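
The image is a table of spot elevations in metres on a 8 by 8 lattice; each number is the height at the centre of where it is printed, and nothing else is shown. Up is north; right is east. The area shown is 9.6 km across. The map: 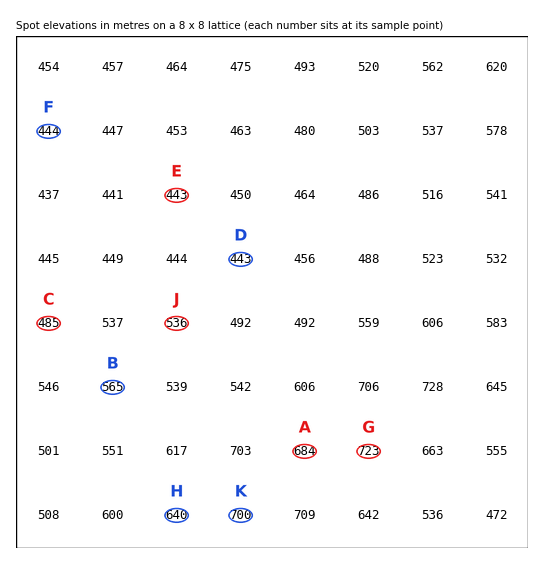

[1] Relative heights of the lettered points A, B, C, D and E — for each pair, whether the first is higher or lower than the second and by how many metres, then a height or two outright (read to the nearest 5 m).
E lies lower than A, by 240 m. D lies lower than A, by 240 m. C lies lower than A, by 200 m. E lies lower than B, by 120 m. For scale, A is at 685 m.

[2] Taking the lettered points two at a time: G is above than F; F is below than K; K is above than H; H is above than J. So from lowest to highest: F J H K G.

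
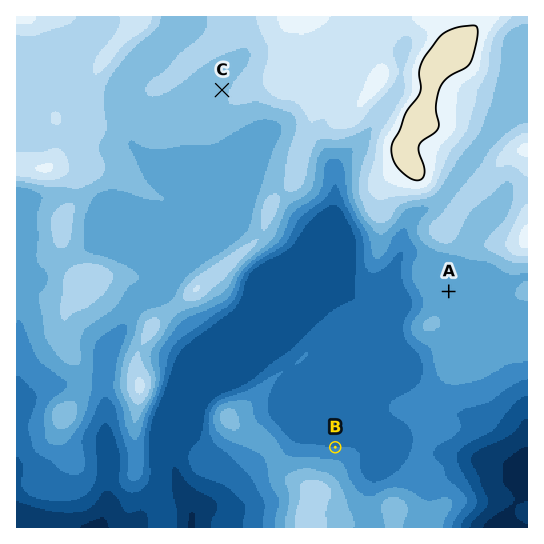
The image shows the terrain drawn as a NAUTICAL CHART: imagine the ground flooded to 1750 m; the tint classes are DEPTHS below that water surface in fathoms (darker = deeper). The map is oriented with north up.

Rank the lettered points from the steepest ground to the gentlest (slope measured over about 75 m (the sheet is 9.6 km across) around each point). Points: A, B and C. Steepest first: B C A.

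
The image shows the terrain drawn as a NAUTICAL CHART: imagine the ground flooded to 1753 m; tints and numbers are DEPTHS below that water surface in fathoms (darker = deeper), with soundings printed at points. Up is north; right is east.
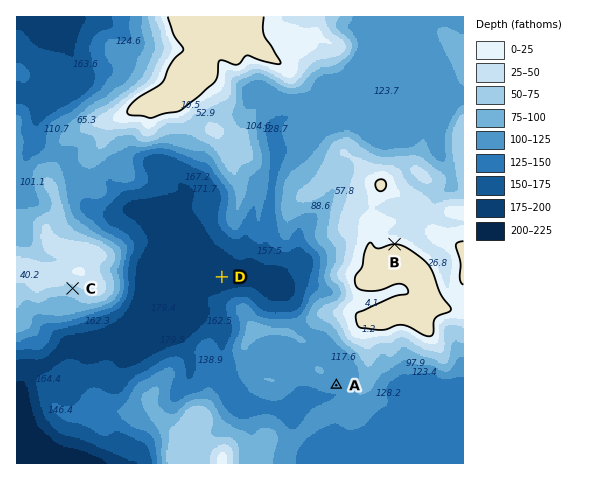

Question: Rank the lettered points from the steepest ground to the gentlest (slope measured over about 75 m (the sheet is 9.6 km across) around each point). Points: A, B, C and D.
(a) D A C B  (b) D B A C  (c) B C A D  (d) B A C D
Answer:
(c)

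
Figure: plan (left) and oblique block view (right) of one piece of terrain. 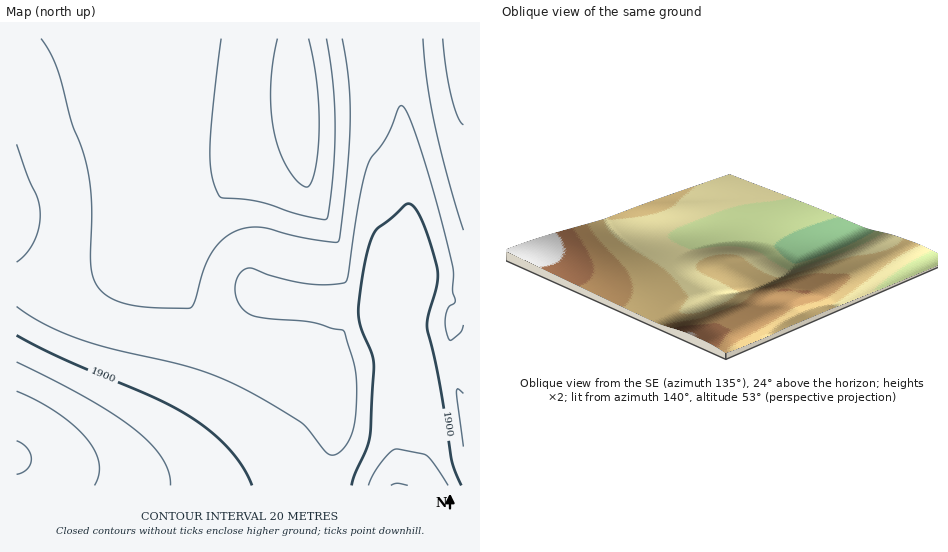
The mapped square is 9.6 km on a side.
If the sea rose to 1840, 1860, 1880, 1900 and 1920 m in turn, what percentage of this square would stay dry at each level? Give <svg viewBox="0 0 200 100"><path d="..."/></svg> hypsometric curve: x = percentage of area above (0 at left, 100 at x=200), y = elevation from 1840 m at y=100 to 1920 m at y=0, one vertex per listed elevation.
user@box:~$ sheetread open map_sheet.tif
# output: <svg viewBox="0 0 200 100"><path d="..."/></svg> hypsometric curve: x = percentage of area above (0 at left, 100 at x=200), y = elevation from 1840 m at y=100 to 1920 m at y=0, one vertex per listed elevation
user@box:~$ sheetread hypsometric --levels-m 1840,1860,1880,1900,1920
<svg viewBox="0 0 200 100"><path d="M179 100l-45-25-57-25-36-25-27-25"/></svg>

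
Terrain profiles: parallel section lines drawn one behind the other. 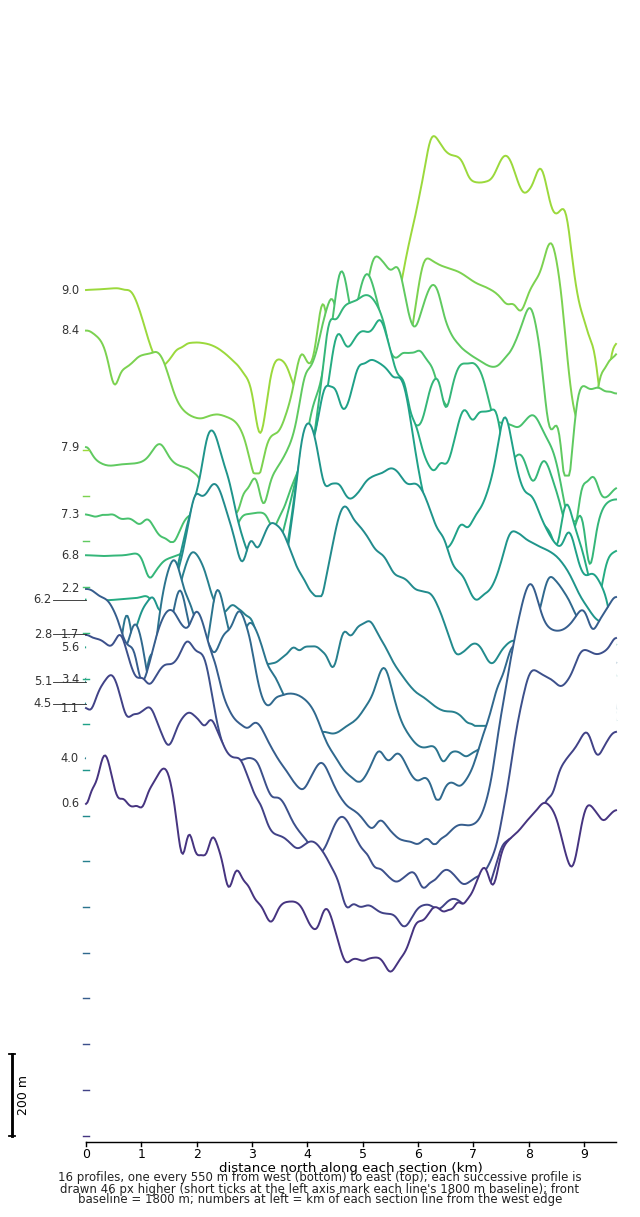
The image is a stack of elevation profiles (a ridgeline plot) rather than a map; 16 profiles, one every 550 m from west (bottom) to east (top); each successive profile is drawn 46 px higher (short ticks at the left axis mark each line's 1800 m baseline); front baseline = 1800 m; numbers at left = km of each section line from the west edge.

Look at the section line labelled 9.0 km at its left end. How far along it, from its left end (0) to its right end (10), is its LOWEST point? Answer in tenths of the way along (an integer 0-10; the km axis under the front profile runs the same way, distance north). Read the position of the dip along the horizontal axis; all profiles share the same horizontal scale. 3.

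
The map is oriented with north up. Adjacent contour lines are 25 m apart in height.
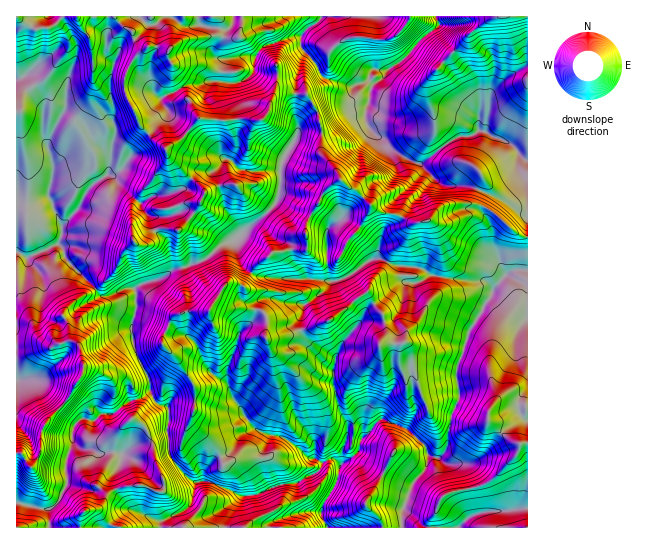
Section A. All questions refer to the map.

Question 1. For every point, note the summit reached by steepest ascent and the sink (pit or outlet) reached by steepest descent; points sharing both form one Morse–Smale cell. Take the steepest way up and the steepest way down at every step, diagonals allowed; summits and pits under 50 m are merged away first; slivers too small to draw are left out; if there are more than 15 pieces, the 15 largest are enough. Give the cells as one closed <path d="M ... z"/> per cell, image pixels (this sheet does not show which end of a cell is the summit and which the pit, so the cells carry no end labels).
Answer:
<path d="M234 240l-13 5-19 16-28 8-16 11-17 4-6 5 1 21-5 19 2 16 16 34 2 14 4 8 13 6 1 14-2 10 2 23 17 22 12 7 5-2 1-10 10-11 13-5 8-8 5-12 14-7 13 7 19 4 25 20 11 4 12-4 7 6 7-40-11-22-4-17 0-16-6-3-12-14-15-24 0-11 4-13 19-13 8-10-18-3-38 0-18-3-16-11z"/><path d="M50 199l-5 0-11 5-18 1 0 297 26 7 7 0 8-5 10-19-2-20 7-19 0-13 3-8 7-6 13 1 7-7 12 0 11-9 16-5 10-8-2-12-13-25-4-16-1-9 5-19-1-21-8-1-17 8-8 0-33-33-8-17-2-1 2-8 0-12z"/><path d="M317 112l-8 4-10 10-2 9-14 24-3 11 0 20-5 15-40 36 4 18 7 10 16 8 73 4 16-6 16-14 6-2 8 0 13 6 27 3 13 8 36 5 16 0 7 8 7-7 5-8-13-29 0-16-8-15 1-5-2-2-8-3-32 1-14 15-10 3-8 0-13-8-13-2-10-4-20-20-5-1-10-9-5-10-12-14-2-28z"/><path d="M527 271l-13 0-14 10-32 52-12 38 3 30-8 16-4 32-8 8-10-1-5 15-11 11-10 28-1 18 126-1z"/><path d="M433 275l-15 8-20 1-13 13-14 8-32 45-6 17 0 19 6 21 9 18-1 14-4 10 0 14 16-12 2-12 21-20 25 10 18 17 4 10 10 1 8-8 4-32 8-16 0-14-3-9 1-13 6-11 5-21 25-43-7-9-28-1z"/><path d="M527 16l-90 0 2 10-13 9-21 24-15 9-6 9-12 9-7 25 0 10 4 8 21 20 28 15 5-1 31-24 7-3 10 0 7-5 8 1 23 11 16 17 2 0z"/><path d="M127 16l-111 1 0 186 18 1 11-5 5 0 12 28 17-18 8-18 10-10 9-5 3-6 6-44-3-4 0-21-3-11 4-28-6-7 0-20z"/><path d="M217 169l-6 3-10-1-6 3-10 14-19 7-13 1-11 7-13-8-16-19-8 0-18 15-8 18-18 18-2 18 5 6 1 7 37 38 8 0 17-8 8 0 6-4 17-4 16-11 31-9 16-15 12-4 8-8-17-27z"/><path d="M254 69l-5 8-11 6-31-2-5 3-12 0-28 13-1 5 6 7-2 6-29 30-13 24-12 6 18 20 13 8 11-7 13-1 19-7 10-15 6-2 13 0 11-12 8 2 6 8 40 2 6-17 12-19 0-13-2-5 1-23-18-2-4 3 3-20-14 0z"/><path d="M150 392l-9 7-16 5-11 9-12 0-7 7-13-1-7 6-3 8 0 13-7 19 2 20-10 18-9 7 2 18 109 0 4-8 22-9 6-6 5-22-10-7-14-17-4-12-1-16 2-10-1-14-10-3z"/><path d="M254 428l-14 7-5 12-8 8-16 8-7 8-1 10-6 2-2 3-4 19-6 6-22 9-3 5 1 3 166-1-6-12 0-5 16-29 3-18-6-4-11 4-12-4-25-20-19-4z"/><path d="M171 16l-6 0-11 9-5 0-10-9-10 0-15 11-7 8 0 20 6 7-4 28 3 11 0 21 3 4-6 49 5 0 9-6 13-24 29-30 2-6-6-7 1-5 28-13 34-3 0-14 4-8-11-2-1-8 11-19-25-5-16 2z"/><path d="M367 104l-34 3-16 6 4 14 0 26 24 31 10 5 20 20 10 4 13 2 13 8 18-3 12-13 8-3 26 0 10 4 2-2 6-11-27-10-25-1-20-20-7-1-24-14-23-24-2-14z"/><path d="M382 419l-21 20-2 12-19 15-3 15-16 29 0 5 6 13 74-1 3-21 9-24 14-16 1-13-3-7-18-17z"/><path d="M435 16l-113 0-7 8-10 6-4 5-1 8 3 7 12 12 8 15 24 8 8 0 12-4 7-12 12 2 19-12 21-24 13-9z"/>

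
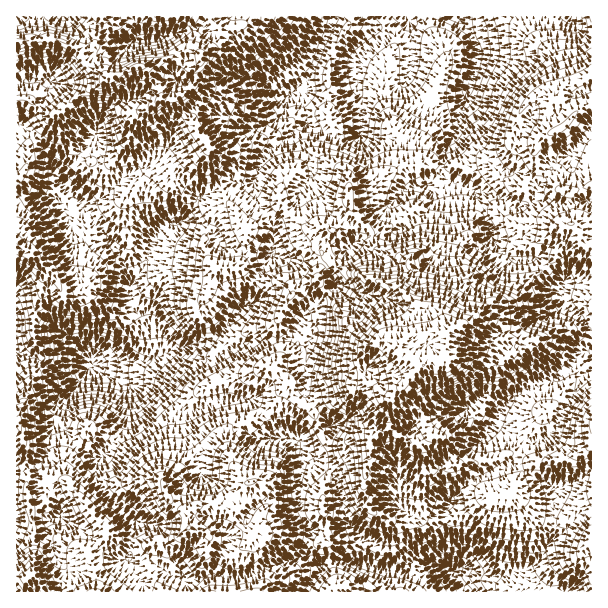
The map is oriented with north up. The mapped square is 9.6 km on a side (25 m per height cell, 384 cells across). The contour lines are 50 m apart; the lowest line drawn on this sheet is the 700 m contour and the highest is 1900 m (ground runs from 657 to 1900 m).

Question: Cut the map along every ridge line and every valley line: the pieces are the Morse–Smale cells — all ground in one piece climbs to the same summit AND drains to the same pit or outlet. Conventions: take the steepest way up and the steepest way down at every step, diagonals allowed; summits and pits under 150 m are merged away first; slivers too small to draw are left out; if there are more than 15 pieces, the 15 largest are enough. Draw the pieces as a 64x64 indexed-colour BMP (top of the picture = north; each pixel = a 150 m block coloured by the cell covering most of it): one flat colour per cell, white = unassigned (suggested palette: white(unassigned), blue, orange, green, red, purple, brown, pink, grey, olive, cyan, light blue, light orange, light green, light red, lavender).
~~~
<image width="64" height="64" href="data:image/bmp;base64,Qk12CAAAAAAAAHYAAAAoAAAAQAAAAEAAAAABAAQAAAAAAAAIAAATCwAAEwsAABAAAAAAAAAA////ALR3HwAOf/8ALKAsACgn1gC9Z5QAS1aMAMJ34wB/f38AIr28AM++FwDox64AeLv/AIrfmACWmP8A1bDFAJmZmZmZmZlVVVVVVVqqqqqiIiIiIiIiIiIiIiIiIiIimZmZmZmZmVVVVVVVWqqqqqIiIiIiIiIiIiIiIiIiIiKZmZmZmZmVVVVVVVVaqqqqqiIiIiIiIiIiKIiIIiIiIpmZmZmZmZVVVVVVVVqqqqqiIiIiIiIiIoiIiIiIIiIimZmZmZmZlVVVVVVVWqqqqiIiIiIiIiIiiIiIiIiCIiKZmZmZmZmVVVVVVVVVqqqqIiIiIiIiIiKIiIiIiIIiIpmZmZmZmZVVVVVVVVVaqqqiIiIiIiIiIoiIiIiIiIIimZmZmZmZlVVVVVVVVVqqqiIiIiIiIiIiiIiIiIiIiCKZmZmZmZmVVVVVVVVVWqqqIiIiIiIiIiKIiIiIiIiIgpmZmZmZlVVVVVVVVVVaqqoiIiIiIiIiIoiIiIiIiIiImZmZmZlVVVVVVVVVVVqqoiIiIiIiIiIiKIiIiIiIiIiZmZmZmVVVVVVVVVVVqqqiIiIiIiIiIiIiiIiIiIiIiJmZmZmVVVVVVVVVVVqqqqIiIiIiIiIiIiIoiIiIiIiIyZmZmZVVVVVVVVVVWqqqoiIiIiIiIiIiIiIiiIiIiIjMyZmZlVVVVVVVVVWqqqqiIiIiIiIiIiMyIiIoiIiIiMzJmZkzVVVVVVVVVaqqqqIiIiIiIiIiMyIiIiKIiIiIzMyZkzM1VVVVVVVVqqqqoiIiIiIiIiIzIiIiIiKIiIjMzJkzMzNVVVVVVVqqqqIiIiIiIiIjMzMiIiIiIiKIiMzMkzMzM1VVVVVVVaqqIiIiIiIiIjMzMzMiIiIiIoiIzMyTMzMzVVVVVVVVVVoiIiIiIiIiMzMzMzIiIiIiKIjMzMMzMzNVVVVTNVVVUyIiIiIiIiIzMzMzMyIiIiIoiMzMzDMzMzVVVTMzMzMzMiMzIiIiIzMzMzMzIiIiIiKIzMzMMzMzVVVTMzMzMzMzIzMzMyIzMzMzMzMyIiIiIojMzMzDMzMzMzMzMzMzMzMzMzMzMzMzMzMzMzIiIiIiKMzMzMwzMzMzMzMzMzMzMzMzMzMzMzMzMzMzMiIiIiIizMzMzGYzMzMzMzMzMzMzMzMzMzMzMzMzMzMiIiIiIiLDMzMzZmZmREMzMzMzMzMzMzMzMzMzMzMiIiIiIiIiIjMzMzZmZmZEREQzMzMzMzMzMzMzMzMzMyIiIiIiIiIiMzMzZmZmZkREREQzMzMzMzMzMzMzMzMzIiIiIiIiIiIzNmZmZmZmREREREMzMzMzMzMzMzMzMRESIiIiIiIiImZmZmZmZmZERERERDMzMzMzMzMzMzMRERESIiIiIiIiZmZmZmZmZEREREREQzMzMzMzMzMzMxERER4iIiIiIiJmZmZmZmZkREREREREMzMzMzMzMzMzERERHu7iIiIiImZmZmZmZmRERERERERDMzMzMzMzMzEREREe7u4iIiIiZmZmZmZmZEREREREREMzMzMzMzMzERERERHu7iIiIiJmZmZmZmZEREREREREQzMzMzMzMzMRERERER7u7iIiImZmZmZmZkREREREREREMzMzMzMzMxEREREREe7u4iIiZmZmZmZmREREREREREQzMzMzMzMxERERERERHu7uIiJmZmZmZmRERERERERERDMzMzMzMxERERERERERHu7iImZmZmZmREREREREREREQzMzMzMzERERERERERERHuIrZmZmZmRERERERERER0QzMxERMzERERERERERERER4rtmZmZmZERERERERERHdDMxERETERERERERERERERERu2ZmZmZERERERERERHdxExERERERERERERERERERERG7ZmZmZEREREREREREd3EREREREREREREREREREREREbtmZmZEREREREREREd3cREREREREREREREREREREREbu2ZmZEREREREREREd3dxEREREREREREREREREREREbu7ZmZERERERERERER3d3EREREREREREREREREREREbu7tmZkRERERERERERHd3cREREREREREREREREREREbu7u2ZkREREREREREREd3d3ERERERERERERERERERERu7u7ZmREREREREREREd3d3dxERERERERERERERERERG7u7tmRERERERERERER3d3d3cREREREREREREREREREbu7u2RERERERERERER3d3d3d3ERERERERERERERERG7u7u7RERERERERERER3d3d3d3dxEREREREREREREREbu7u7tERERERERERER3d3d3d3d3ERERERERERERERERu7u7u0RERERERERERHd3d3d3d3cREREREREREREREREbu7u7RERERERERERER3d3d3d3cRERERERERERERERERERu7tEREREREREREREd3d3d3d3ERERERERERERERERERERu0RERERE1ERERER3d3d3d3dxERERERERERERERERERERRERERN3d3dRERHd3d3d3d3ERERERERERERERERERERFERERN3d3d3dRER3d3d3d3dxEREREREREREREREREREURERP/d3d3d3dREd3d3d3d3ERERERERERERERERERER//T///3d3d3d3UR3d3d3d3cRERERERERERERERERERH//////d3d3d3dREd3d3d3d3EREREREREREREREREREf/////93d3d3dREd3d3d3d3cRERERERERERERERERER"/>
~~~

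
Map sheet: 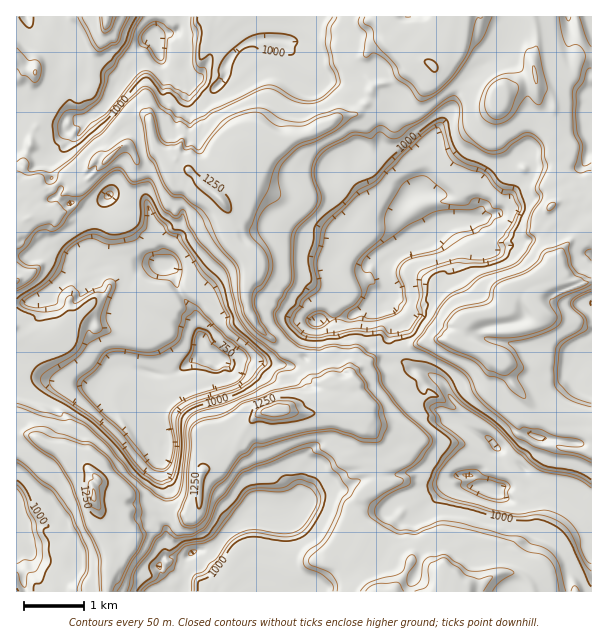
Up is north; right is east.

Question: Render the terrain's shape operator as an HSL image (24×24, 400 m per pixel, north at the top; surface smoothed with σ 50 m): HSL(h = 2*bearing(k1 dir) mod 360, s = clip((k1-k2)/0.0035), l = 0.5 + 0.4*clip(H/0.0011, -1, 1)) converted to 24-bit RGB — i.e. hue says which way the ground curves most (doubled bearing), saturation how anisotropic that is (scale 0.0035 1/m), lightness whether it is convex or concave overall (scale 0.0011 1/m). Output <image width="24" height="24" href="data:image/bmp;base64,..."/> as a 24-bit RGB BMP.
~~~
<image width="24" height="24" href="data:image/bmp;base64,Qk32BgAAAAAAADYAAAAoAAAAGAAAABgAAAABABgAAAAAAMAGAAATCwAAEwsAAAAAAAAAAAAARB+vo32HJWe5/6Z32phjCBbVMYxsEN3hvYmif36Cf3+Cg2p5WiQiYsdVNZ9by5NRSBE8w56GktHQ1njhU2PEc5qcV8iGWNJjLyJFx7WBJhtE2e1057G1FWxv9NkKDy0GPuANp4ybf4KLPlCY3tX2i4KUgIF+bXx6PaTBgN5WcSc0Z3JMjqRYhrnCuDiMG85NTydmqMiJYBpvruGimLiJ7UvguwDVze+4ADcjaegb3rkaGBWesBd/1JOQhKOXWcLZGyzAu5PahqDRRIvWe0fixTmlndzDiCyG0hfXdytkHofWnf5zxcmELmGpCQvx++DQIRCjGWVLe3lla3pph6IUSt0+265lGSYNf4dvK8pNctgVZbnlsgY0kpYoeEIyfW11rtILJObqDdDN/u6nxe/dJivCIAQv+uvR612ZBh95LODKKyC7LNuKYWscv7ls5H/QHLNzc5gTfYcGMAsDG9kshGJZVEMhfSEXKuPXEKzMldvDt/SzS1ibOQ8pDQso8+3GyZCinB3ybLoOK3sjaCRVkNepeotvmHV942Vc6RMpI2W3g8jRkClcvz0Nd372TW//SLv7g9rtTu+es85vdiRYck9qDww09fPWiYCXwHar4CJl2EDpFOTvWbYZuuZoNrCnrN7LVXf2uyLgXBEvy5osNPz5U+ioPac2O9iSL8x7st5ZbBcydEdTfHuCCZy1tN6/sn3hz5r55cz/qr37Z2Osgoifr8ylQKjmmA4wikcAchVDwyXQmd3DdqGrgpqckr3Vlq9OZXkXoH0PWi9NgYSFfYKKVoBdK1wZKmUaZ1Yovn0psjsQ1Ivcj4qxc+xhhg1WeKGg2AjdQwW0suN5icckVnCVStFNUCsmoHZ6zFSgJs1DHKxUTkcjZGYhaKo8E7hOMQITZ3UEXU0BqfwqJr9kweA797GEWCZ0gjkvgBQ0XcUPaOfX2fLvST6DyMwldHV7c4KJiISN1363RSzhkZ7at7Taa960QQFd0hxllDhozP/kYu/bJ0K36UDn7UnAPUzjnzX8zqb/tujrLcyR8gA2mLkjxoQZIZ9bIsbflj7H35fLK9SBbGt7g39+y6mXLgZ0EDXZ2//M54sAVzwFBjMArPEAFTIFmgw3ehKLbu8i76S2xXzngaFKrW++aqbiOpT3OoIGCzoeUrYZ/oyTQU6HiKCvnV7RnFa+JBNV//fMIqKC1zPzIanCpYSfUVPfJCdZFbksZ91GwM4SlRGs7s7oqXl+zjhh/zu9/1jwnC3zSWdxcYRinIlnQmQYKw4I2BMZFpGfn+CBXWjlJ0Tjxr8craeATYIfHTN0s+32iHrtK93AFLxcnDsd81W14ubAFZqpe58gtYk1QROff2Eofrcwdj/QIgaU4784i+rEhM+Mli6Hz68d2ocyanF+2oqyKoxlLVIdM2Yf0XOisUawwcsYVLMC488/qTVzvoW1s7LoJm20iZnFxKDCUQCEKfznIMMYmdJ3zbOBKkNN03WLvt0PHGZCkZB8rVC2wVqhT2s0KDMNSV8LDXs+75+siJxig3l2hol94CiR6ERMBU8vyH0oNQBI+LBrfeXfbt7Kn3eAX4S/X3GKamXr4YnFGGkrtrFOS31rskvEv7LeRS61FaKcBvQaz7eBfoGGS+G/Uwm21orO+ou4DaPLCA/Dq9+kcLKcgG1yhIF/yplyN19crq4UgXh70aLKFsZgV1CfbZ+ngzUvGMaeh7+sIkxx0r6PMMuctl0/UrCHEGGx9Zrc2nz/J6T/Pe/vIAWIzZ6mhICDpoaY5ETpznsRG24cYmwtz0k6E3s0NiFW53d33ehcT94fCyIots6ZItXkh4lzx5k4CiwHEZo33XWSr/+cHY7ONBK3Umvryq/ZhrzHMSu26a7+2rv/jpTegI3J6pHJAkhJdeOTvjxYOtA9bZPPl6F/Rh+lfX5mpXyPuY/XAIJTFtii7/vHVgzJqRHELY4dnrwM33qnMazYDG2K1U0woWd1bHp4pjVF88owF6+JZ2vg1qm8MJS0XK2VmSGLvO6SN1J+fXuC4WBTCzst//UkcSA8CyJC2thiZoNYeH0qelZaXUxzvMomd41tfSVrjNao2avDFZZ3MoNZ0WJN6qF3WUZ51DPHbDOohlyBeFx79HhQDrldBqSp4TNZij/tZ5uGbY9tb41tiGtzPy5mxNWnrTqfaNStgJGIin983oyRNGJmY3J41NdjWG6NiM/IdVGehHuAcSeC//nE0JpiBwssHdos6M0lhoSAinqGjGyPdY2IMU9w0a2TYjPJk76VfIC9lHyMuKWOOlCVbHd8jppuVrB0zion"/>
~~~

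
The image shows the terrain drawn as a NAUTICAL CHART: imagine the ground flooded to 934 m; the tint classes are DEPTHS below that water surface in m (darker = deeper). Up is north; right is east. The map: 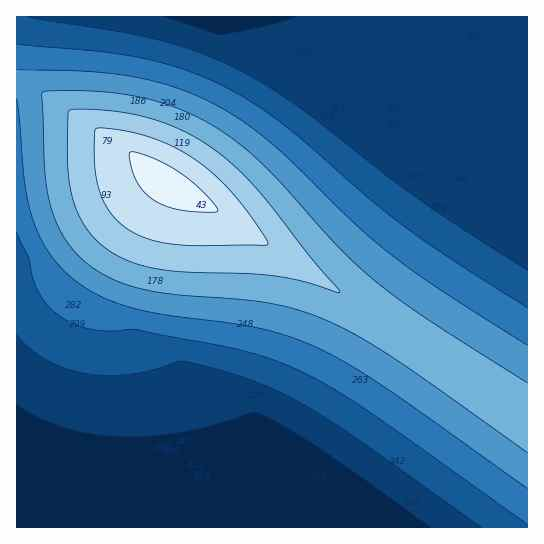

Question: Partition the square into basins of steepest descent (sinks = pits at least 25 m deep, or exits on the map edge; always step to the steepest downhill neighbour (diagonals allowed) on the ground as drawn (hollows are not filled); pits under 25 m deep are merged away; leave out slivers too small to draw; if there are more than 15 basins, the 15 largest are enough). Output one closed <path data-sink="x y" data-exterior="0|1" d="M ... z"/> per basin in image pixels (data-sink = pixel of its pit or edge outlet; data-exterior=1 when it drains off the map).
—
<path data-sink="17 527" data-exterior="1" d="M18 77l-2 1 1 450 511-1-1-110z"/><path data-sink="194 17" data-exterior="1" d="M527 16l-510 0-1 61 6 2 97 68 408 270z"/>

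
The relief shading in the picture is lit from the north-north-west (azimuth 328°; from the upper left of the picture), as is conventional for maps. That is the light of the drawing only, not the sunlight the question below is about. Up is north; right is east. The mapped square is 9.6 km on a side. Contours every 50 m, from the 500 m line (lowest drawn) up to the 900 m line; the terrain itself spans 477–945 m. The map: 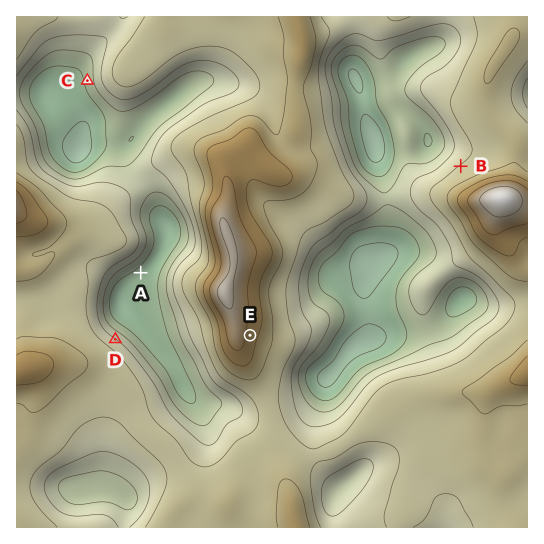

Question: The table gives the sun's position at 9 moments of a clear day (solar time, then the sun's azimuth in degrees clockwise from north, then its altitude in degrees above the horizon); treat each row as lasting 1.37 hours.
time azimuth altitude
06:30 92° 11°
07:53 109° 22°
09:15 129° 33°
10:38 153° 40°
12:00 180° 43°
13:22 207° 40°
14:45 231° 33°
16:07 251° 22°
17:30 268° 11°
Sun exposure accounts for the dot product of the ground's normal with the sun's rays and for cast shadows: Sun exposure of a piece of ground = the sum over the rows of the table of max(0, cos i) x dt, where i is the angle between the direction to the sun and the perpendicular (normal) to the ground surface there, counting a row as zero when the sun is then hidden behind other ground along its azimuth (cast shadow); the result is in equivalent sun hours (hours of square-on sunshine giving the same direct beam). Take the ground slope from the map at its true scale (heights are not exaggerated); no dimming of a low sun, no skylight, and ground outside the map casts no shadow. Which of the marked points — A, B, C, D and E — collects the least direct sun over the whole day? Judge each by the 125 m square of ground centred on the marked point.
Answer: D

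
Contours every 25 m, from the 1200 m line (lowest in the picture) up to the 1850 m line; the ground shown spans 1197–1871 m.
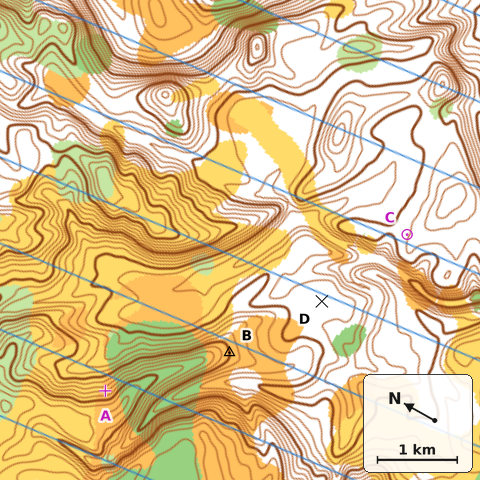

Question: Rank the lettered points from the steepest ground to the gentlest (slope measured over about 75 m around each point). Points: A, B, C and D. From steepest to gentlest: A B C D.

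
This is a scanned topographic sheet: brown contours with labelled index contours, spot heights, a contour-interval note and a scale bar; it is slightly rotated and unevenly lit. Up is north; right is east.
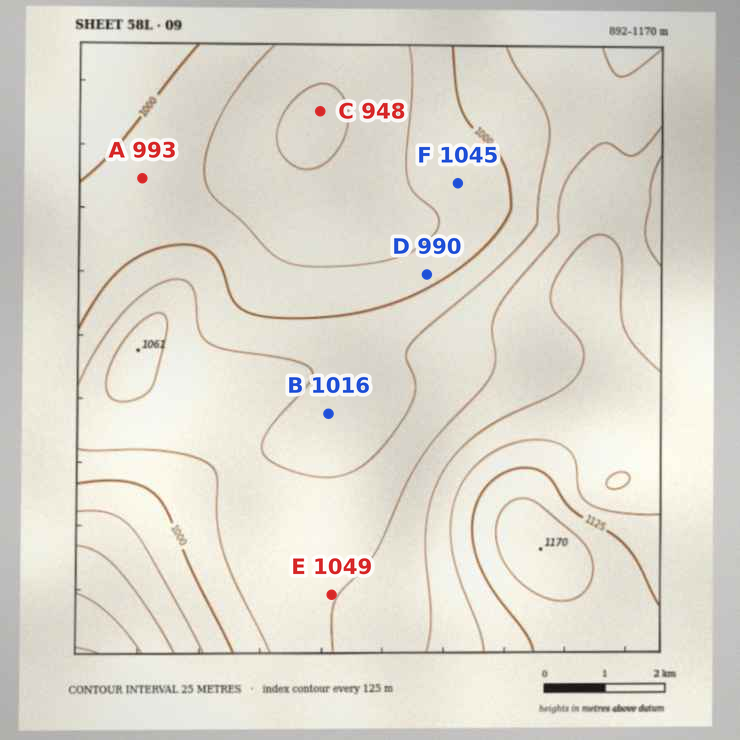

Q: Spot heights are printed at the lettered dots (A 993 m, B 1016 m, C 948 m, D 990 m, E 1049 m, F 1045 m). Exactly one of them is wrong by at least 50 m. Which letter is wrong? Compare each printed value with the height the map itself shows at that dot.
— F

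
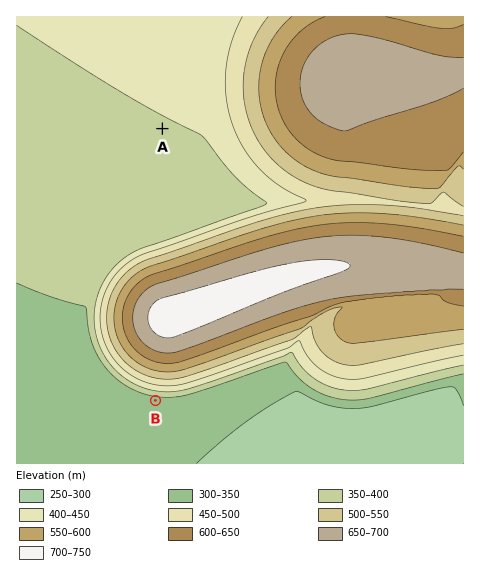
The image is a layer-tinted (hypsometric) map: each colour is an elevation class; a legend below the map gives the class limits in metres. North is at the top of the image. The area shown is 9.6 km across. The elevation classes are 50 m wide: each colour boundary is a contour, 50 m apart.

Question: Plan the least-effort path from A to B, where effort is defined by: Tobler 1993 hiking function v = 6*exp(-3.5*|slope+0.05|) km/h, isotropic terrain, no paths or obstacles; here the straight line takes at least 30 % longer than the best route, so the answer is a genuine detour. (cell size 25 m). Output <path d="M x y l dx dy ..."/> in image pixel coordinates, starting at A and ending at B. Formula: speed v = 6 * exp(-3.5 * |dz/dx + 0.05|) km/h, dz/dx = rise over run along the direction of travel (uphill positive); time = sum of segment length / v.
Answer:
<path d="M162 129l-59 119 0 16-13 26 0 49 14 28 19 18 30 15 2 0"/>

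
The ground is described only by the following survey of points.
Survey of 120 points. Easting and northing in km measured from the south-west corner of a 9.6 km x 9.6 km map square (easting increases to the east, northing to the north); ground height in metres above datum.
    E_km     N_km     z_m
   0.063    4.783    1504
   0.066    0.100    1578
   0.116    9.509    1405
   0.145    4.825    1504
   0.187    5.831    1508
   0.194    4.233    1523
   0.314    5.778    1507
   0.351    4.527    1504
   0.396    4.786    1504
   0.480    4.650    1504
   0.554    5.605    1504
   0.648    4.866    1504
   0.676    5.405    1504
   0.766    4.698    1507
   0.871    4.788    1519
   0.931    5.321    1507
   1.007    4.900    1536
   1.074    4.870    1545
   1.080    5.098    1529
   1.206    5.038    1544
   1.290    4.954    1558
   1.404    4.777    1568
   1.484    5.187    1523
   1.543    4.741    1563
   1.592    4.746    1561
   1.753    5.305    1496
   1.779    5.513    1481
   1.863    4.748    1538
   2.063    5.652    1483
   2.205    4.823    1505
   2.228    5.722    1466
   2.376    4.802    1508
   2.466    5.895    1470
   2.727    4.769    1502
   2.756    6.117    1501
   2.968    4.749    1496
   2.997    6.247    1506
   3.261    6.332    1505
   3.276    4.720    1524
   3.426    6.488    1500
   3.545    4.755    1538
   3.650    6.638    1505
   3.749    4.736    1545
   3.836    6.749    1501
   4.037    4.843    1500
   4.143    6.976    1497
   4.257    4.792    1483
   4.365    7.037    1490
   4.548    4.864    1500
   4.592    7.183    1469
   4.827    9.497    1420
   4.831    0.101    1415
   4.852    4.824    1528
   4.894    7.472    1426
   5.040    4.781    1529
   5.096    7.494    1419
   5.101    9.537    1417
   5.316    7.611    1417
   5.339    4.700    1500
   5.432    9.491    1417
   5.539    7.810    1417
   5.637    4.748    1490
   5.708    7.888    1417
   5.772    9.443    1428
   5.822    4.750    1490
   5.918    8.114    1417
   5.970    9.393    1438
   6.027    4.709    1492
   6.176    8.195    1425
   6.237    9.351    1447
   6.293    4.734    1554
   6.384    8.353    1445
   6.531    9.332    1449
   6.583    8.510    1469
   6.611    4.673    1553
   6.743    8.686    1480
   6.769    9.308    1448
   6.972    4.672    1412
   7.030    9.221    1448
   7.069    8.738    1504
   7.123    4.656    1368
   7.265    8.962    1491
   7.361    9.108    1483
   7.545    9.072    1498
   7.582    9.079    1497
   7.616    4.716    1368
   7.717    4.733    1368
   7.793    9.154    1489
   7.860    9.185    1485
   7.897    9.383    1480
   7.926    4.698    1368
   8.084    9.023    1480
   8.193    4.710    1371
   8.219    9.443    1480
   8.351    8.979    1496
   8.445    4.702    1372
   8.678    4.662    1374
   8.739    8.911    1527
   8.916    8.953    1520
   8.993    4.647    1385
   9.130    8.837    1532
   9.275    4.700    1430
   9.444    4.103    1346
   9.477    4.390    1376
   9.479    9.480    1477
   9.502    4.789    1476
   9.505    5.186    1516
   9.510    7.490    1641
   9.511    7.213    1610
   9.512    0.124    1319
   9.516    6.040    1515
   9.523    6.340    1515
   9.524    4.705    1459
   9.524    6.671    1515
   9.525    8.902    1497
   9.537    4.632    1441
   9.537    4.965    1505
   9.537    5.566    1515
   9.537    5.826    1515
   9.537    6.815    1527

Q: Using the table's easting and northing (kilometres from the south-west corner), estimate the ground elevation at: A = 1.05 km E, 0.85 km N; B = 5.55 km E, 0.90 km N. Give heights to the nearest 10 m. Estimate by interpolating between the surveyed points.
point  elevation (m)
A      1490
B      1420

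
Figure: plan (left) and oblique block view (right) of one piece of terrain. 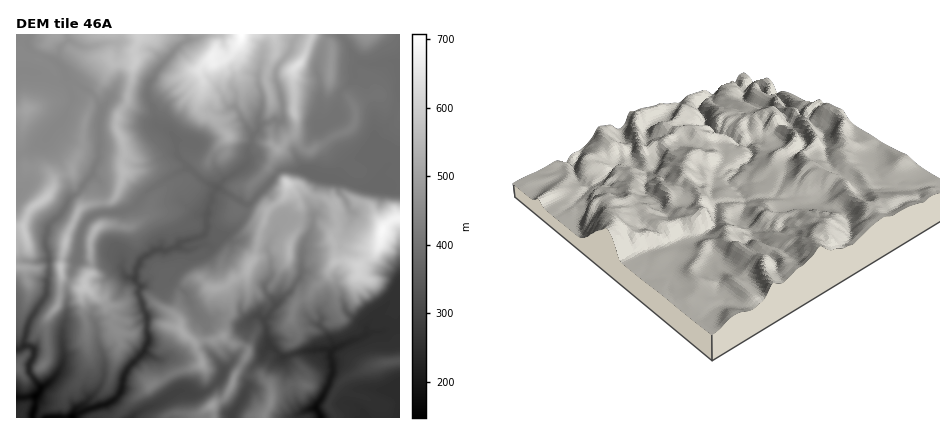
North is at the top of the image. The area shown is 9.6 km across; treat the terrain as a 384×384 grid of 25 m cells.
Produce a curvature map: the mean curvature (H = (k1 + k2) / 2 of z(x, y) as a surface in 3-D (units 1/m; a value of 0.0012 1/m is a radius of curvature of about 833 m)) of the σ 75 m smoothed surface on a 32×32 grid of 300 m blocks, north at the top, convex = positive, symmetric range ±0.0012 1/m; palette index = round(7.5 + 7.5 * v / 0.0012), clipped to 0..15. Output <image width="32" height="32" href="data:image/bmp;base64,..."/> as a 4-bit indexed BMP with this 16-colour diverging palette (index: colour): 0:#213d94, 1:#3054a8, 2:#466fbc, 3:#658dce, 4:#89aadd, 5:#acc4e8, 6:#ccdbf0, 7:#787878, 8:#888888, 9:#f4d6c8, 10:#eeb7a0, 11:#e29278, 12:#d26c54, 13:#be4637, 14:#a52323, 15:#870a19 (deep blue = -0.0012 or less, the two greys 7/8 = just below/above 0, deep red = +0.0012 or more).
<image width="32" height="32" href="data:image/bmp;base64,Qk12AgAAAAAAAHYAAAAoAAAAIAAAACAAAAABAAQAAAAAAAACAAATCwAAEwsAABAAAAAAAAAAlD0hAKhUMAC8b0YAzo1lAN2qiQDoxKwA8NvMAHh4eACIiIgAyNb0AKC37gB4kuIAVGzSADdGvgAjI6UAGQqHAMO3RHnXV7ur0EzIVGSod4dSm6hzHZM1Q/0WfXlyp4iHlSm5fSbOU0QdkXx69JhmZ9SRiZdl2sprYvPaabk6mHWz82mU0IZXj1GmVUt4SIrMcOVZhdoIdGk4XyVjJll3ZknTe2mrYnnpzalErWZVZ3dns1pZmlrtdFsXebmnt2d3oPgaSIkTm1Vpg0apdbo1iJUvG2usD4hXiWtzi5aUwjdsDT/KWzlYSrlriDimdct0eQ8+pmNodsyKqjiDeWnP0bw/JrRZaoZoZo12xGi4t1JaC1LUeUZ5dmhsleR2qHqkmwvS0leWdGdnVpbFSKaJ5cUY8PaKd3iGhmi2ezimdua2MtRLiZiId4lmxnhHl1fMX5RPhUV4iIdog+paVsWMbkb4F4f1WIeIZ2dHuZzatiJ0i3R0yGV4h2ebUv9zREZ3h5ioVruod2iGVqQxNniIeHd2mVWpl3eJm2VbhXZ3d3d3d3pkmnZ3dYpUfae5d3d3h3d6ZNlWd1NetWirR6l3eId3elXmRmZ5uWZFPTdopniah3iE6HZYmnZpWl9HdqaHiIh3hV5VaZmWeTxNVniHh3d3d3g9Npl6Z3lnbGaWd4d3eGZ6S2K6mWd3c8xGtniHeHZ4mpu1KZu5h1dvRbV3d4eGmHlpl1R42Kg7N7O1Z2d3mFeHZ5qWM3TJanTlhZuH"/>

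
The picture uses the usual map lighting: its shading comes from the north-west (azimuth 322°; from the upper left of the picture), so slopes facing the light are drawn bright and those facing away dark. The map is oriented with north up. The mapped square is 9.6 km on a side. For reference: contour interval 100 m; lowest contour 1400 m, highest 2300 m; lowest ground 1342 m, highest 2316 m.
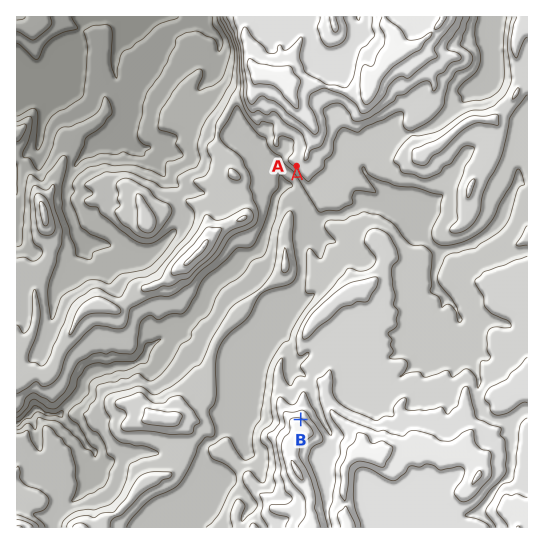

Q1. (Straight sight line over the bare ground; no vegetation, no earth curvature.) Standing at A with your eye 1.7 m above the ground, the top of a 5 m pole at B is visible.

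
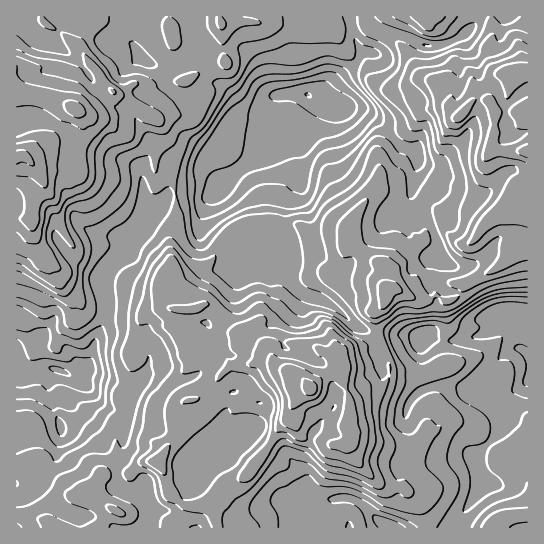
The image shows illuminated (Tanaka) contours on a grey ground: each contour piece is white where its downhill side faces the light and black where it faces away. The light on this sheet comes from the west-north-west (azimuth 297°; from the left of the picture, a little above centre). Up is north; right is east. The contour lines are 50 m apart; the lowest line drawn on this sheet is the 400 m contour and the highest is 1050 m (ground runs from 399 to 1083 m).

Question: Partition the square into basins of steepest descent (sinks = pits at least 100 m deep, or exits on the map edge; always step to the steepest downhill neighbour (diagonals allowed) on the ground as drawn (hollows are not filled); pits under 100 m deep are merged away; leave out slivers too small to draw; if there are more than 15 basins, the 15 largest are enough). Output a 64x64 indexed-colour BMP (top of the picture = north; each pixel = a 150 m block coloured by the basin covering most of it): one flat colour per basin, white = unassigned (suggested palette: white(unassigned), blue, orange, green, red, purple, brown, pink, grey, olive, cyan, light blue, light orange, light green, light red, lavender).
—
<image width="64" height="64" href="data:image/bmp;base64,Qk12CAAAAAAAAHYAAAAoAAAAQAAAAEAAAAABAAQAAAAAAAAIAAATCwAAEwsAABAAAAAAAAAA////ALR3HwAOf/8ALKAsACgn1gC9Z5QAS1aMAMJ34wB/f38AIr28AM++FwDox64AeLv/AIrfmACWmP8A1bDFABERERERERERERERERIiIiIiIiIiIiIiIiIiIiIiIiIiERExEREREREREREREiIiIiIiIiIiIiIiIiIiIiIiIiIRETMREREREREREREiIiIiIiIiIiIiIiIiIiIiIiIiIhETMzERERERERERERIiIiIiIiIiIiIiIiIiIiIiIiIiERMzMzMRERERERERESIiIiIiIiIiIiIiIiIiIiIiIiIRMzMzMxEREREREREREiIiIiIiIiIiIiIiIiIiIiIiIhEzMzMzMREREREREREREiIiIiIiIiIiIiIiIiIiIiIiETMzMzMzERERERERERERIiIiIiIiIiIiIiIiIiIiIiIzMzMzMzMREREREREREREiIiIiIiIiIiIiIiIiIiIiIjMzMzMzMxERERERERERERIiIiIiIiIiIiIiIiIiIiIiMzMzMzMzERERERERERERESIiIiERIiIiIiIiIiIiIiIzMzMzMzMRERERERERERERIiIREREiIiIiIiIiIiIiIjMzMzMzMxERERERERERERESIRERESIiIiIiIiIiIiIiMzMzMzMzMRERERERERERERERERERIiIiIiIiIiIiIiIzMzMzMzMxEREREREREREREREREREiIiIiIiIiIiIiIjMzMzMzMzERERERERERERERERERESIiIiIiIiIiIiIiMzMzMzMzMREREREREREREREREREREiIiIiIiIiIiIiIzMzMzMzMzEREREREREREREREREREREiIiIiIiIiIiIjMzMzMzMzMRERERERERERERERERERERIiIiIiIiIiIiMzMzMzMzMxERERERERERERERERERERESIiIiIiIiIiIzMzMzMzMzMRERERERERERERERERERERIiIiIiIiIiIjMzMzMzMzMxERERERERERERERERERERIiIiIiIiIiIiMzMzMzMzMzEREREREREREREREREREREiIiIiIiIiIiIzMzMzMzMzMREREREREREREREREREREiIiIiIiIiIiIjMzMzMzMzMxERERERERERERERERERESIiIiIiIiIiIiMzMzMzMzMzERERERERERERERERERERIiIiIiIiIiIiIzMzMzMzMzMxEREREREREREREREREREiIiIiIiIiIiIjMzMzMzMzMzMxERERERERERERERERESIiIiIiIiIiIiMzMzMzMzMzMzEREREREREREREREREREiIiIiIiIiIiIzMzMzMzMzMzMRERERERERERERERERESIRERERIiIiIjMzMzMzMzMzMxEREREREREREREREREREREREREiIiIiMzMzMzMzMzMzMREREREREREREREREREREREREREiIiIzMzMzMzMzMzMxEREREREREREREREREREREREREREiIjMzMzMzMzMzMzERERERERERERERERERERERERERERIiMzMTMzMzMzMzMRERERERERERERERERERERERERERERIzMREzMzMzMzMxERERERERERERERERERERERERERERERMRETMzMzMzMzERERERERERERERERERERERERERERERERERMzMzMzMzMRERERERERERERERERERERERERERERERERMzMzMzMzMxEREREREREREREREREREREREREREREREREzMzMzMzMzMRERERERERERERERERERERERERERERERETMzMzMzMzMxERERERERERERERERERERERERERERERETMzMzMzMzMzERERERERERERERERERERERERERERERERMzMzMzMzMzMRERERERERERERERERERERERERERERERMzMzMzMzMzMREREREREREREREREREREREREREREREREzMzMzMzMzMREREREREREREREREREREREREREREREREzMzMzMzMzMRERERERERERERERERERERERERERERERETMzMzMzMzMxEREREREREREREREREREREREREREREREREzMzMzMzMzMRERERERERERERERERERERERERERERERERMzMzMzMzMxERERERERERERERERERERERERERERERERETMzMzMzMzEREREREREREREREREREREREREREREREREREzMzMzMzMRERERERERERERERERERERERERERERERERETMzMzMzMRERERERERERERERERERERERERERERERERERERMzMzERERERERERERERERERERERERERERERERERERERETMzERERERERERERERERERERERERERERERERERERERERExERERERERERERERERERERERERERERERERERERERERERERERERERERERERERERERERERERERERERERERERERERERERERERERERERERERERERERERERERERERERERERERERERERERERERERERERERERERERERERERERERERERERERERERERERERERERERERERERERERERERERERERERERERERERERERERERERERERERERERERERERERERERERERERERERERERERERERERERERERERERERERERERERERERERERERERERERERERERERERERERERERERERERERERERERERERERERERERERERERERERERERERERERERERERERERERERERERERERERERERERERERERERERERERERER"/>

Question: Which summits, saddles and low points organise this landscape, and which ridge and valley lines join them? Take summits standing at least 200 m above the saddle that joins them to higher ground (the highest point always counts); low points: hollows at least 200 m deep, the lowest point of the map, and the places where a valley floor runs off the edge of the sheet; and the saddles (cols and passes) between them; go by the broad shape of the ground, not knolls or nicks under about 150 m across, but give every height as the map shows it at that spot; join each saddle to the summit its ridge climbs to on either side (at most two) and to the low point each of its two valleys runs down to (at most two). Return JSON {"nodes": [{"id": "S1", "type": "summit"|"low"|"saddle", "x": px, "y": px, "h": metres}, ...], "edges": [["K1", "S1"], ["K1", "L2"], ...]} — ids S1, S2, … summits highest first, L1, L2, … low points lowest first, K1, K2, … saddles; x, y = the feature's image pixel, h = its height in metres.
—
{"nodes": [
{"id": "S1", "type": "summit", "x": 311, "y": 389, "h": 1083},
{"id": "S2", "type": "summit", "x": 23, "y": 155, "h": 1071},
{"id": "S3", "type": "summit", "x": 527, "y": 151, "h": 1035},
{"id": "L1", "type": "low", "x": 307, "y": 95, "h": 399},
{"id": "L2", "type": "low", "x": 527, "y": 381, "h": 485},
{"id": "K1", "type": "saddle", "x": 378, "y": 331, "h": 772},
{"id": "K2", "type": "saddle", "x": 175, "y": 194, "h": 651}],
"edges": [["K1", "S1"], ["K1", "S3"], ["K1", "L1"], ["K1", "L2"], ["K2", "S1"], ["K2", "S2"], ["K2", "L1"]]}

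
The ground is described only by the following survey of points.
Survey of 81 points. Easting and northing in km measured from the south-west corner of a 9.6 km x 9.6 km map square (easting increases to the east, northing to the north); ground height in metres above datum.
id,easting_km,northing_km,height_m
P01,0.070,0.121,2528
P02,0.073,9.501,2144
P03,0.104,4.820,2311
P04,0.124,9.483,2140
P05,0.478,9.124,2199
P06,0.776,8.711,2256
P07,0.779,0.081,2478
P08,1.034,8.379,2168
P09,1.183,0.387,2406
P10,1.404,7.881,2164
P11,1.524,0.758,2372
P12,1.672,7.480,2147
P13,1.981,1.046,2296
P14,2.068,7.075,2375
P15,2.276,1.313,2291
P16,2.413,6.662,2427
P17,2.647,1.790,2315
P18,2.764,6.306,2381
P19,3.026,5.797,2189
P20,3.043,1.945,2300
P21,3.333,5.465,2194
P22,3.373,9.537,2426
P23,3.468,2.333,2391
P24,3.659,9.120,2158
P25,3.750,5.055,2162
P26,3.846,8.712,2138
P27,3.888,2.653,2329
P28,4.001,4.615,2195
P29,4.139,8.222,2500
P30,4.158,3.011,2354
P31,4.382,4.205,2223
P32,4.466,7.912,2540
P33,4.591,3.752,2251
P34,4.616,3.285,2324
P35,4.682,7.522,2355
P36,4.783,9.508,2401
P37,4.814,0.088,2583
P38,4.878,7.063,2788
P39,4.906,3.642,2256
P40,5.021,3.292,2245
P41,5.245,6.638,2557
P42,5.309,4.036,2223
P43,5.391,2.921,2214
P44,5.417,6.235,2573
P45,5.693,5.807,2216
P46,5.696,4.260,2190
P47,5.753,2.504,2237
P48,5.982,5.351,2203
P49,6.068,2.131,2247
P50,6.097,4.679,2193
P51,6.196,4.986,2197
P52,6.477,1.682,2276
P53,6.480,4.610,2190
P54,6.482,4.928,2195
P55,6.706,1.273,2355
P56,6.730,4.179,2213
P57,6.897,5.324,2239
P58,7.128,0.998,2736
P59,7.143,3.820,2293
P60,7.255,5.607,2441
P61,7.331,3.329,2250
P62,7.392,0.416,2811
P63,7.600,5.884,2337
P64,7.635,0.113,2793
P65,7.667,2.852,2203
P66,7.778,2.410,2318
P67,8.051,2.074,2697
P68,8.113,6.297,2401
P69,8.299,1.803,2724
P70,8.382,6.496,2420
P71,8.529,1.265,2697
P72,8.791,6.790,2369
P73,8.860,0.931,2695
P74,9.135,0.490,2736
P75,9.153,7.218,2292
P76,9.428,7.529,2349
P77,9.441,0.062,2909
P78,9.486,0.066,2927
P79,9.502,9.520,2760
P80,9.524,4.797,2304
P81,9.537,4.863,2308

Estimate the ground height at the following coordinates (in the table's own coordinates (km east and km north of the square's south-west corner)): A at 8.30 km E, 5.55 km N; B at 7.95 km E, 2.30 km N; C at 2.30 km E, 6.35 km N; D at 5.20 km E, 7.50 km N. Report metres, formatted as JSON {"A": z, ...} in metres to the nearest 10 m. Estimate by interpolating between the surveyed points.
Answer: {"A": 2430, "B": 2450, "C": 2330, "D": 2360}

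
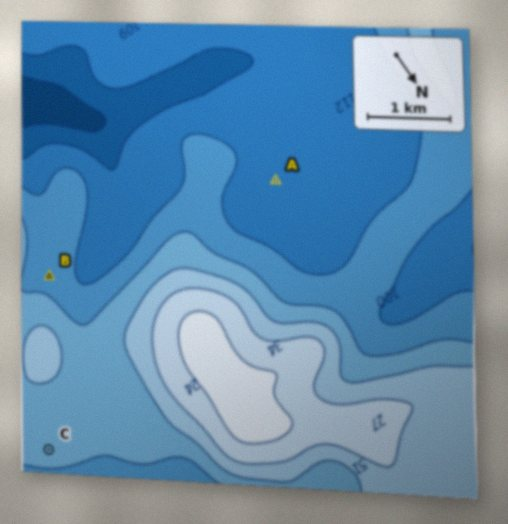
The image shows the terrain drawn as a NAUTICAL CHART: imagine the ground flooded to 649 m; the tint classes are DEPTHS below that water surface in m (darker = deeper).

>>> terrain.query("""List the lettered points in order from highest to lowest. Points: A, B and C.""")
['C', 'B', 'A']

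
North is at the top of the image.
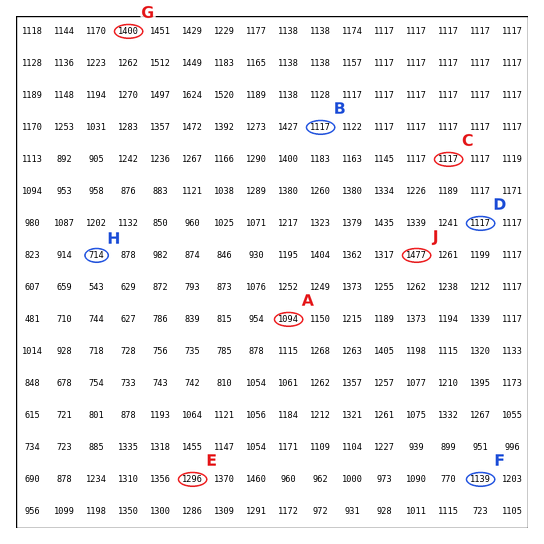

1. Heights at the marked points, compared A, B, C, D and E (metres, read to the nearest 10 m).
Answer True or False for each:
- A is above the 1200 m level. False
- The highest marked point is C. False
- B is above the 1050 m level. True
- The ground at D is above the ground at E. False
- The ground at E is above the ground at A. True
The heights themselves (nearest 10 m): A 1090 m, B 1120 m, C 1120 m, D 1120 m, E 1300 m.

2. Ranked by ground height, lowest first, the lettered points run H F G J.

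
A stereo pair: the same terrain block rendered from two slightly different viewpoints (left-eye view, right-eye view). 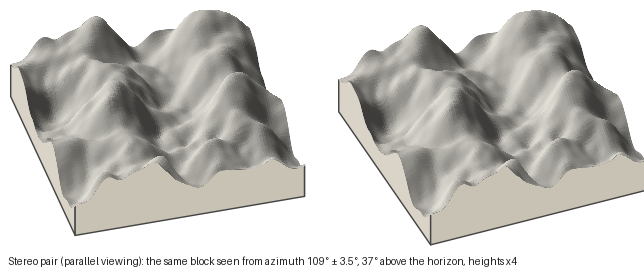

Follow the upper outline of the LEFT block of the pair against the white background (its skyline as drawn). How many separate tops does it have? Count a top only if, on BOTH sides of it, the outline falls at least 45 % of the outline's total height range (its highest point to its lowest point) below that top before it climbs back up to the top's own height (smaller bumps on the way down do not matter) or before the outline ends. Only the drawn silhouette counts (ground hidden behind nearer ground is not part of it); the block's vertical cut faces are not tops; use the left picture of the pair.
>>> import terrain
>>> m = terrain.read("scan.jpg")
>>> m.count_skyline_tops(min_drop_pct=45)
0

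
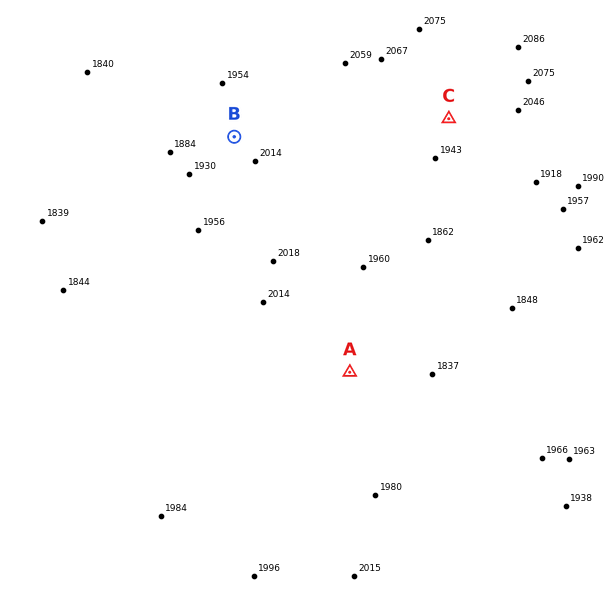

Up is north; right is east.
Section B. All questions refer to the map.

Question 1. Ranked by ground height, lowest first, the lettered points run A B C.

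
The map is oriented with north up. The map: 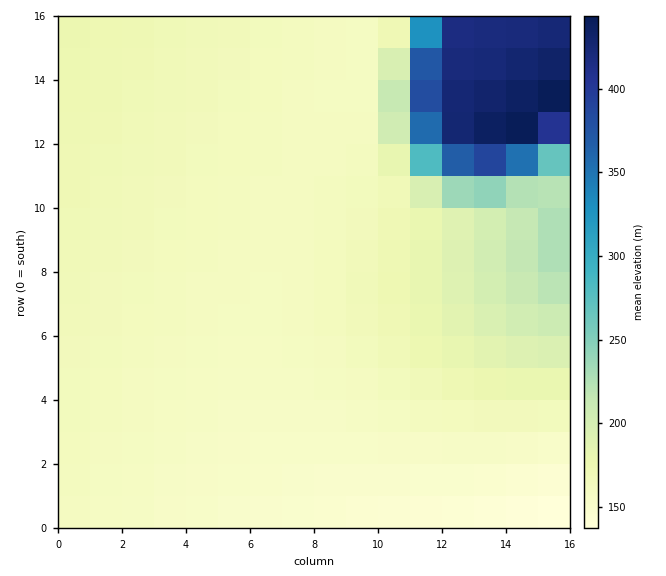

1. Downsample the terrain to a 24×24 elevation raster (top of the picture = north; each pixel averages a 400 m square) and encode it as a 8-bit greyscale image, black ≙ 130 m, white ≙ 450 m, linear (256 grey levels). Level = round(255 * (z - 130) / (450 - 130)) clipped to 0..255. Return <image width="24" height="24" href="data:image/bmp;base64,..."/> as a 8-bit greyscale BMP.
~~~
<image width="24" height="24" href="data:image/bmp;base64,Qk12BgAAAAAAADYEAAAoAAAAGAAAABgAAAABAAgAAAAAAEACAAATCwAAEwsAAAABAAAAAAAAAAAAAAEBAQACAgIAAwMDAAQEBAAFBQUABgYGAAcHBwAICAgACQkJAAoKCgALCwsADAwMAA0NDQAODg4ADw8PABAQEAAREREAEhISABMTEwAUFBQAFRUVABYWFgAXFxcAGBgYABkZGQAaGhoAGxsbABwcHAAdHR0AHh4eAB8fHwAgICAAISEhACIiIgAjIyMAJCQkACUlJQAmJiYAJycnACgoKAApKSkAKioqACsrKwAsLCwALS0tAC4uLgAvLy8AMDAwADExMQAyMjIAMzMzADQ0NAA1NTUANjY2ADc3NwA4ODgAOTk5ADo6OgA7OzsAPDw8AD09PQA+Pj4APz8/AEBAQABBQUEAQkJCAENDQwBEREQARUVFAEZGRgBHR0cASEhIAElJSQBKSkoAS0tLAExMTABNTU0ATk5OAE9PTwBQUFAAUVFRAFJSUgBTU1MAVFRUAFVVVQBWVlYAV1dXAFhYWABZWVkAWlpaAFtbWwBcXFwAXV1dAF5eXgBfX18AYGBgAGFhYQBiYmIAY2NjAGRkZABlZWUAZmZmAGdnZwBoaGgAaWlpAGpqagBra2sAbGxsAG1tbQBubm4Ab29vAHBwcABxcXEAcnJyAHNzcwB0dHQAdXV1AHZ2dgB3d3cAeHh4AHl5eQB6enoAe3t7AHx8fAB9fX0Afn5+AH9/fwCAgIAAgYGBAIKCggCDg4MAhISEAIWFhQCGhoYAh4eHAIiIiACJiYkAioqKAIuLiwCMjIwAjY2NAI6OjgCPj48AkJCQAJGRkQCSkpIAk5OTAJSUlACVlZUAlpaWAJeXlwCYmJgAmZmZAJqamgCbm5sAnJycAJ2dnQCenp4An5+fAKCgoAChoaEAoqKiAKOjowCkpKQApaWlAKampgCnp6cAqKioAKmpqQCqqqoAq6urAKysrACtra0Arq6uAK+vrwCwsLAAsbGxALKysgCzs7MAtLS0ALW1tQC2trYAt7e3ALi4uAC5ubkAurq6ALu7uwC8vLwAvb29AL6+vgC/v78AwMDAAMHBwQDCwsIAw8PDAMTExADFxcUAxsbGAMfHxwDIyMgAycnJAMrKygDLy8sAzMzMAM3NzQDOzs4Az8/PANDQ0ADR0dEA0tLSANPT0wDU1NQA1dXVANbW1gDX19cA2NjYANnZ2QDa2toA29vbANzc3ADd3d0A3t7eAN/f3wDg4OAA4eHhAOLi4gDj4+MA5OTkAOXl5QDm5uYA5+fnAOjo6ADp6ekA6urqAOvr6wDs7OwA7e3tAO7u7gDv7+8A8PDwAPHx8QDy8vIA8/PzAPT09AD19fUA9vb2APf39wD4+PgA+fn5APr6+gD7+/sA/Pz8AP39/QD+/v4A////ABkYFxYVFBMSERAPDw4NDQwMCwoJCAcGBRkYFxYVFBMTEhEQEA8PDg4ODQ0MCwoJCBoZGBcWFRQTExIREREREBAQEBAPDw4NDBoZGBcWFhUUExMTEhISEhMTExMTExMSERsaGRgXFhUVFBQUFBQUFRUWFxcYGBgXFhsaGRgYFxYVFRUVFRUWFxgZGhwdHh4eHRwbGhkYFxcWFhUWFhcYGRocHiAiIyUlJR0cGxoZGBcXFhYWFxgZGx0fIiUnKSstLR0cGxoZGBgXFxcXGBkaHB8iJSksLzI0Nh4dHBsaGRgYFxcYGBobHiAkKCwwNDg7Ph4dHBsaGRkYGBgYGRocHiElKi4zOD1BRR8eHRwbGhkZGBgYGRocHyImKjA1O0FGSh8eHRwbGhoZGBgYGRocHiImKjA2PENJTiAfHh0cGxoZGRgZGRobHiElKS81PENJTyAfHh0cGxoaGRkZGRobHSAjKC0zOkFITyEgHx4dHBsaGRkZGRkaHB4jMUJKSENFTCEgHx4dHBsaGhkZGRkZGx0yXYSWkXhYSSIhIB8eHRwbGhkZGBgZGiFSl8fe4dGnbiMhIB8eHRwbGhoZGBgYGSlywuny9/rwwCMiISAfHh0cGxoZGRgYGC6G1uzv8/f79yQjIiAfHh0cGxoZGRgYGCyK3Ors7vL1+iQjIiEgHx4dHBsaGRgYFyR/2efp6+3w8yUkIyIgHx4dHBsaGRkYFxxlzebn6Onr7iUkIyIhIB8eHRwbGhkYFxdDsePl5ebo6Q=="/>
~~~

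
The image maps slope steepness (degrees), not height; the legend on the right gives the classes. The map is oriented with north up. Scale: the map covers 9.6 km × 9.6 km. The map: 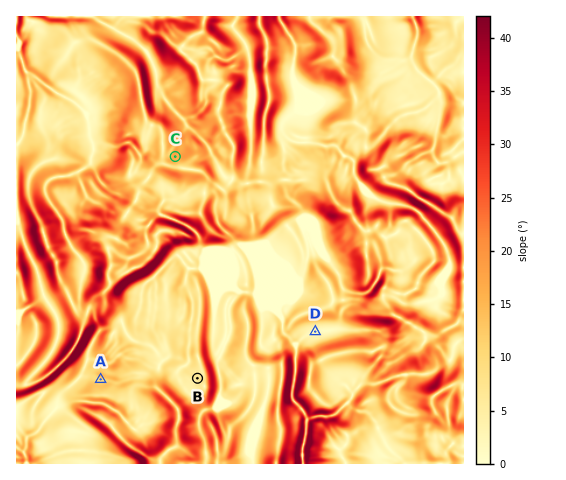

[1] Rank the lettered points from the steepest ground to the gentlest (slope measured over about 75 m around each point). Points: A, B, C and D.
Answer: C A B D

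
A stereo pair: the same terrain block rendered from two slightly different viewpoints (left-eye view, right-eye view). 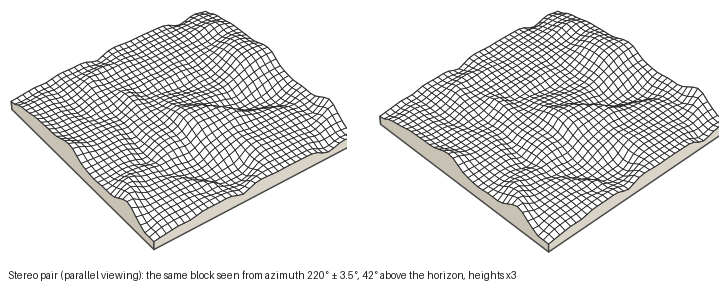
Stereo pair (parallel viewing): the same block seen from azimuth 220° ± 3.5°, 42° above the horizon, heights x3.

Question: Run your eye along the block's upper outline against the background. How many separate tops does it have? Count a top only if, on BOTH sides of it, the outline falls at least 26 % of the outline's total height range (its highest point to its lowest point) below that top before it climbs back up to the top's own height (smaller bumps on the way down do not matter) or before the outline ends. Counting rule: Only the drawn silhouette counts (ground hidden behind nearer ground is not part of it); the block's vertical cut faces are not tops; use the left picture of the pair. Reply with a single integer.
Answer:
1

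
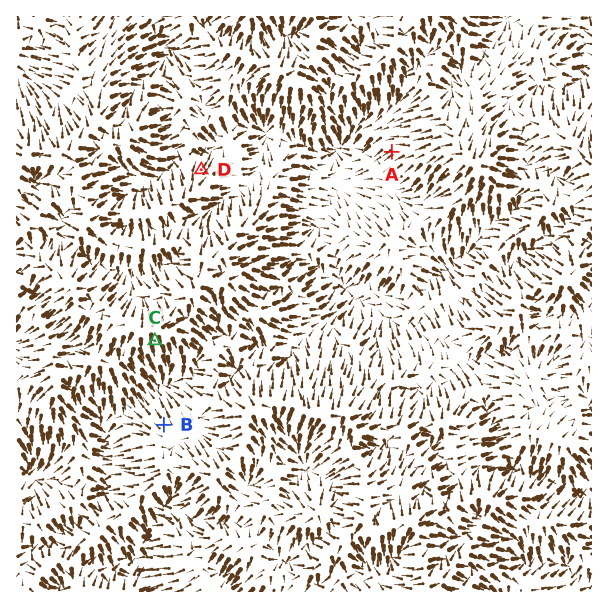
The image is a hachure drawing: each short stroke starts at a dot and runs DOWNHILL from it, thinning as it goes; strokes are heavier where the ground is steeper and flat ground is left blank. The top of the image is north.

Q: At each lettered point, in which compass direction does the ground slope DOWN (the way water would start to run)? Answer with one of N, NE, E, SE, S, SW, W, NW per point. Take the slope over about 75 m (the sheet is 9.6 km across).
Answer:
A SW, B NW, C S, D NE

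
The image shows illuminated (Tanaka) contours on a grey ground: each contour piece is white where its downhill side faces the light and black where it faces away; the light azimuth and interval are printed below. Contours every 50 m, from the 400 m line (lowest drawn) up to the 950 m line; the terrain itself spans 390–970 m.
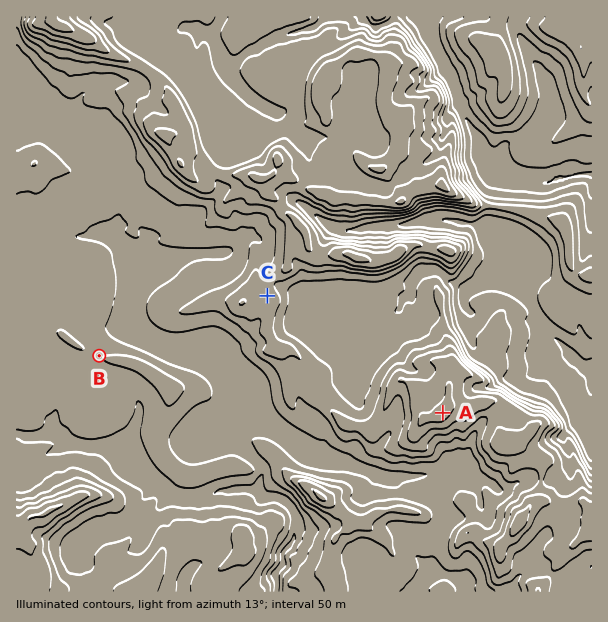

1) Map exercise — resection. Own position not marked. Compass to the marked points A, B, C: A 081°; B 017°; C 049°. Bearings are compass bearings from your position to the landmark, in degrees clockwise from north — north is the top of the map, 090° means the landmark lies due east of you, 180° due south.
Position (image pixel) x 63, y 473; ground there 650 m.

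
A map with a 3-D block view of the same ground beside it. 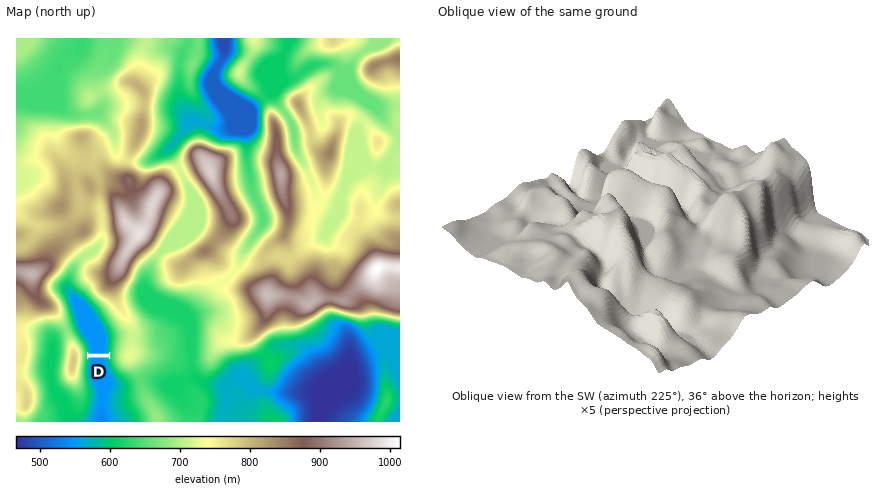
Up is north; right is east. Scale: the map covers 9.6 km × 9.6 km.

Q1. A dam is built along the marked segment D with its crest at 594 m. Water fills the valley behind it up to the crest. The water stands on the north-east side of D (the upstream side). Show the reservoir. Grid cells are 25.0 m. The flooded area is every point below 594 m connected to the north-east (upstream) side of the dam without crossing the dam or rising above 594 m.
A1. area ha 103.4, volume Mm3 38.34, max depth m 50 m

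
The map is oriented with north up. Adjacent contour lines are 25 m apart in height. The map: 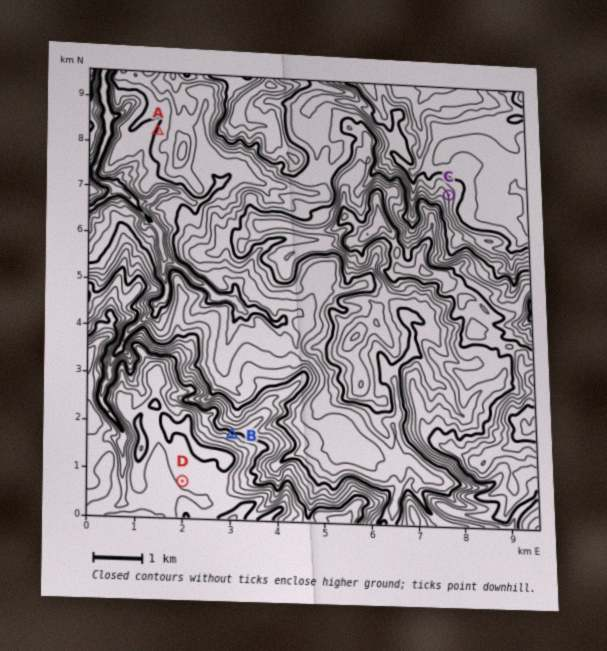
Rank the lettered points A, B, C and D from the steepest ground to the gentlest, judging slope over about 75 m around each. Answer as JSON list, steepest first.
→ ["B", "C", "A", "D"]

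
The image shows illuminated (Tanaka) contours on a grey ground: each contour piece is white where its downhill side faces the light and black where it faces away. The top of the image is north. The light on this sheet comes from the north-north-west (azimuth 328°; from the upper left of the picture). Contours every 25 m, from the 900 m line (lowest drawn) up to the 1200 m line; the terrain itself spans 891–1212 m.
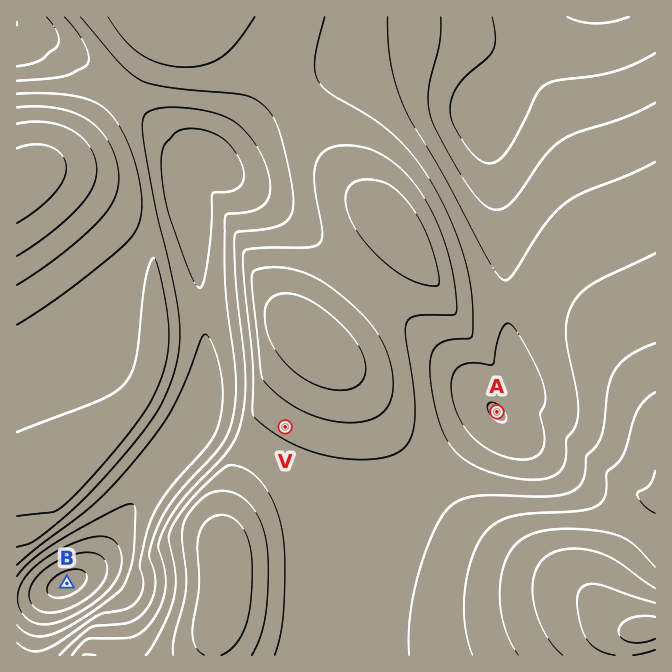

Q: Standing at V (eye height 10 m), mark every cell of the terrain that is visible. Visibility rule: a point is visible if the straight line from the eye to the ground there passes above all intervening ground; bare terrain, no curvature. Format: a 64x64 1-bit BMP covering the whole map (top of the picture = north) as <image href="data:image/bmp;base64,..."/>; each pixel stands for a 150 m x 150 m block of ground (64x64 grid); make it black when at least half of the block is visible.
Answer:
<image width="64" height="64" href="data:image/bmp;base64,Qk0+AgAAAAAAAD4AAAAoAAAAQAAAAEAAAAABAAEAAAAAAAACAAATCwAAEwsAAAIAAAAAAAAA////AAAAAAAAAAAf///wAAAAAB/////gAAAAH/////wAAAAf/////wAAAD//////AAAAf////+AAAAH/////gAAAAf////+AgAAB/////4DAAAP/////gOAAB//////AcAAH/////8C8AA//////8P4AH//////+/wAf////////gB/////////AH////////+AP///4AP//8A///gAAf//wB//gAAA///gD/8AAAAf/+AP/gAAAA//8Af+AAAAB//wB/4AAAAD//gD/gAAAAP/+AP8AAAAA//4A/wAAAAD//gB+AAAAAP/+AHwAAAAA//8AcAAAAAD//wAAAAAAAP/+AAAAAAAA//4AAAAAAAD//gAAAAAAAP/8AAAAAAAA//gAAAAAAAD/8AAAAAAAAP/gAAAAAAAA/+AAAAAAAAD/wAAAAAAAAP/AAAAAAAAA/8AAAAAAAAD/wAAAAAAAAP/AAAAAAAAA/8AAAAAAAAD/wAAAAAAAAP/AAAAAAAAAf4AAAAAAAAA/gAAAAAAAAA+AAAAAAAAAAwAAAAAAAAAAAAAAAAAAAAAAAAAAAAAAAAAAAAAAAAAAAAAAAAAAAAAAAAAAAAAAAAAAAAAAAAAAAAAAAAAAAAAAAAAAAAAAAAAAAAAAAAAAAAAAAAAAAAAAAAAAAAAAAAAAAAAAAAAAAAAAAAAAAA=="/>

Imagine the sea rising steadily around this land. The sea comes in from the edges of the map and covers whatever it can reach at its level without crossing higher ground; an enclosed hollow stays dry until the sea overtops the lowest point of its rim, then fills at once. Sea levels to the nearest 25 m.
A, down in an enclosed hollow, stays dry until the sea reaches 1025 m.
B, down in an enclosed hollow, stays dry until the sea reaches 950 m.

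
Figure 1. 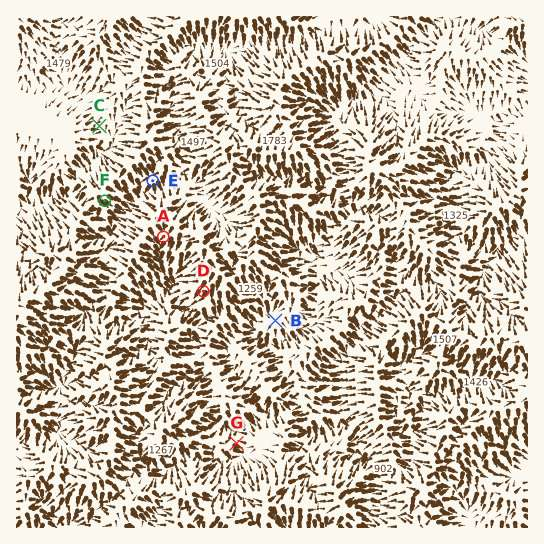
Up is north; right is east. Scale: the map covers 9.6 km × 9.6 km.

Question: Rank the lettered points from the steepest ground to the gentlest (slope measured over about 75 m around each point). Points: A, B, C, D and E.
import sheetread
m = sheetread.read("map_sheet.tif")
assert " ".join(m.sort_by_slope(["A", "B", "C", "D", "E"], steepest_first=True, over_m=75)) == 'A D E C B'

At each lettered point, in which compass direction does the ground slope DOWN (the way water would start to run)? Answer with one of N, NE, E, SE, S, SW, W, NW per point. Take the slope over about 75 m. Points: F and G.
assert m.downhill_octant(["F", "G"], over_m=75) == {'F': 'SE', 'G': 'E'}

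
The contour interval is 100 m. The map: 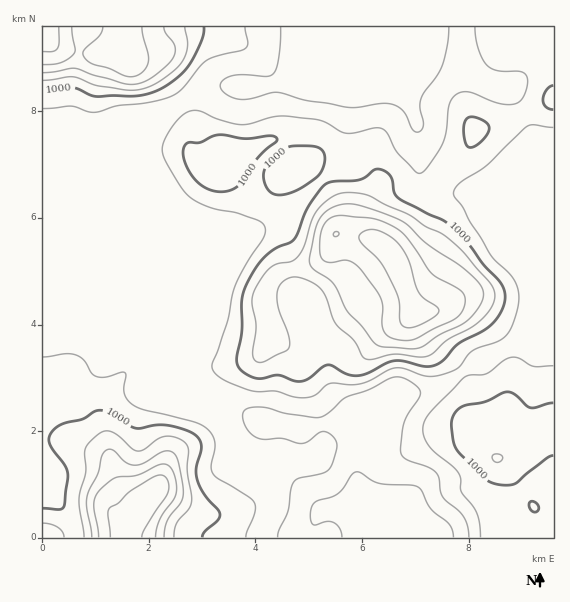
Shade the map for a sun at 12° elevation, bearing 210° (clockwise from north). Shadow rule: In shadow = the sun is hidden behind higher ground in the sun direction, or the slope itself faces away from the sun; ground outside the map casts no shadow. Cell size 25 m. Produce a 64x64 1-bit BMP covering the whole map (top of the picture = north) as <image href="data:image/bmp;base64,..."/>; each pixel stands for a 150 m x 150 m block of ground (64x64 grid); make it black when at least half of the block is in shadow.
<image width="64" height="64" href="data:image/bmp;base64,Qk0+AgAAAAAAAD4AAAAoAAAAQAAAAEAAAAABAAEAAAAAAAACAAATCwAAEwsAAAIAAAAAAAAA////AAAAAABgA4AAAAAAAPABAAAAAAAA8AAAAAAAAADwAAAAAAAAACAAAAAAAAAAAAB/AAAAAAAAEf4AAAAAAAB//gAAAAAAAH/+AAAAAAAAf/wAAAAAAAB//AAAAAAAAP/8AAAAAAAA//4AAAAAAAD//gAAAAAAAP/+AAAAAAAA//4AAAAAAAH//wAAAAAAAP//AAAAAAAAP/8AAAAAAAAf/wAAAAAAAAYOAAAAAAAAAAAAAAAAAIAAAAAAAAAAGAAAAAAAAAAAAAAAAAAAAAAAAAAAAAAAAAAAAAAAAAAAAAAAAAAAAAAAAAAAAAAAAAAAAAAB4AAAAAAAAAHh4AAAAAAAAefgAAAAAAAD3/AAAAAAAAP/8AAAAAAAB//wAAAABgAP//AAAAACAA//8AAAAAAAP//wAAAAAAB///AAAAAAD///8AAAAAAf///wAAAAAB///+AAAAAAD///wAAAAAAP//8AAAAAAA///gAAAAAAB//+AAAAAAAD//gAAAAAAAD/8AAAAAAAAH/wAAAAA8AAP/AAAAAH4A8/4AAAAAf/vz/gAAAAH//+H8AAAAAf//4Pw8AAAA///AYHwAAAB/v4AAfAAAAAAOAAAAAAAAAAAAAAAAAAAAAAAAAAAAAAAAAAAAAAAAAAAAAAAAAIQAAAAAAAEAngAAAAAAAQAOAAAAAAAA=="/>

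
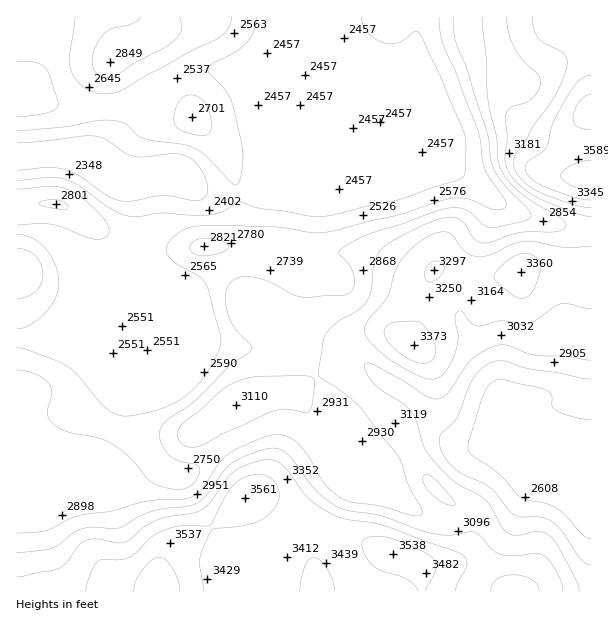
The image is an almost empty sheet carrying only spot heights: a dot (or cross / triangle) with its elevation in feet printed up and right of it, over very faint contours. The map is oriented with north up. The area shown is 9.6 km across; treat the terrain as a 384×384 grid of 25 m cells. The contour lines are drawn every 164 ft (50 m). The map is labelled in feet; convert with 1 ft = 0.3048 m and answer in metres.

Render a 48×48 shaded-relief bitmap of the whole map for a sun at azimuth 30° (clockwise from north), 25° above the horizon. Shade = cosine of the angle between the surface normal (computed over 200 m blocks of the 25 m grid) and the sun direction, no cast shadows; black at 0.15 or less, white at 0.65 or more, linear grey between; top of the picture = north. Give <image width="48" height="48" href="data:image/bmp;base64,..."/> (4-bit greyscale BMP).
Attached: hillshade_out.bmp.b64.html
<image width="48" height="48" href="data:image/bmp;base64,Qk32BAAAAAAAAHYAAAAoAAAAMAAAADAAAAABAAQAAAAAAIAEAAATCwAAEwsAABAAAAAAAAAAAAAAABEREQAiIiIAMzMzAERERABVVVUAZmZmAHd3dwCIiIgAmZmZAKqqqgC7u7sAzMzMAN3d3QDu7u4A////AKqqmIiIiaupmIiIiImZiIdniYiImru8zKqqmImZibupmIiIiImYh3ZniZiZq7u8zLu6mJq6mrqpmIiIiImYhmaJu6qrvLvN3Lu6mbzLqqqZiIiIiJmId4rN7cu7zLvN3Lu6q93KqqqZiHiIiJmZms7//cu7zLze3LqqvN26u8zKh2d4iJq83v/+ypmrzM3uy5maq8u7ze7rl2d4ib3///7Kdnms3d3cuYiJmqqrze/bmHiJm9/+zLqFRpvd3MzKmIiIiImavNy5iJqqve7JmIh0at7u26qZiIiIiIiaq6mIibu73uuYiIhmrv7dypiIiIiIiImaqXZWiszd7smIiIdp3uzLqYiIiIiZmZq7p1RFerze7aiIiIZq3bqqmIiIiJmZmqu6l1VWaJvN25iIiGR7ypmZiIiIiJmZqru6mHeIdniaqIiIh0arqIiZiId3d4iZqqu6qqqphmZ3d4iIdWrLh4mZiId3ZniJmquqqqu6mIh3d4iHZqy5ZomYiId3d4iZqrqYiZqqqqqZiJh2abuFVomYd3d2Zqq7u6mIiIiZmru6qphnmpYyRoiHZVRERMzLupiIiIiImau6qpd5qFISV4d1QzMzRLu7qYiIiIiIiZmqmYiJhSEleZdlQzRVZqqpmIiIiIiIh3eIh3iIYyRoqphlRFZ3d4iIiIiIiIiIZVVnd4iHZWiauph2VWeHd3eIiIiIiIiIVFZ4iJmZiJqqqph2ZWd3Zmd4iIiIiIiHRGiZqqqqqZmZmYd2ZWd3ZmeImIiIiIiGVomquqqqmIiIiHZmZniHd3eamIiIiIh1V5q7qZmYdnd3d3Z3ZniIiJq7mIiIiIZEaJqpmIiHZnd3iIiZiJmYiczbmIiIiGRFaImYiIh3d4iImqu7qquqme3Kh3eIh3Z3iJmYiZmYiJmZq7zcvN3LqsuXZWiZmZmru7uqvMy7q7u7u83cze7bqXZURYq7qqvN3czMzczMzMzMzd3dzcuXZmVVes7cu7zdy7u7uqqqu8zN3u7cuXQhAZmazv/svMzLmJmZmIiJmqq7ze7acgAAAN3e//26q7uoZ4iIiIiIiImZq8ymAAAAEu7v/8mIiZl1RoiIiIiIiIiIiZlhAAJWZ7zNyoh2ZnZDR4iIiIiIiIiIiIdAAViZmniIiIdUREMSWJiIiIiIiIiIiIdCJpmZmURFVVQ1VTIkeZiIiIiIiIiIiIYyR4iHdzMzNERXdlRXmpiIiIiIiIiIiIUhR4h3ZkRVVlZ4h3Z5qpiIiIiIiIiIiHMSWJmHdnd4h2Znd3ibupiIiIiIiIiIiGIkeZmIiImZhlRWd4mruoiIiIiIiIiIh0I2iZiIiZqZdURWZnmrqYiIiIiIiIiIhkNHiId3mqqYdVZ2ZmeJiIiIiIiIiIiIhTNXd2ZnipmYdniHZmZmd4iIiIiIiIiIdDRnZmVWiYiId4mYh3ZmZniIiIiIiHeIZEV2ZVVWeIiIh4iZmIh3d4iIiIiIh3eHVFZ2ZmZneIiIh4iZmZiHeJmYiIiIhmeHZVd2ZmZ3iA=="/>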